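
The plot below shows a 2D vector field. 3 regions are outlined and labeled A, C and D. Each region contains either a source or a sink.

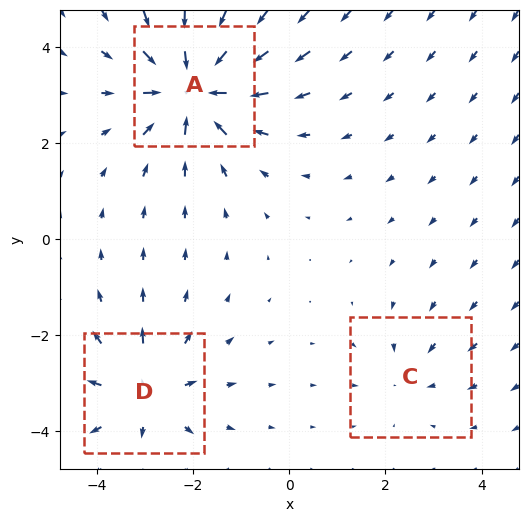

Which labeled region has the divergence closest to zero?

C

Divergence at each region's feature centre — A: about -5, C: about -2, D: about +3. Region C is closest to zero.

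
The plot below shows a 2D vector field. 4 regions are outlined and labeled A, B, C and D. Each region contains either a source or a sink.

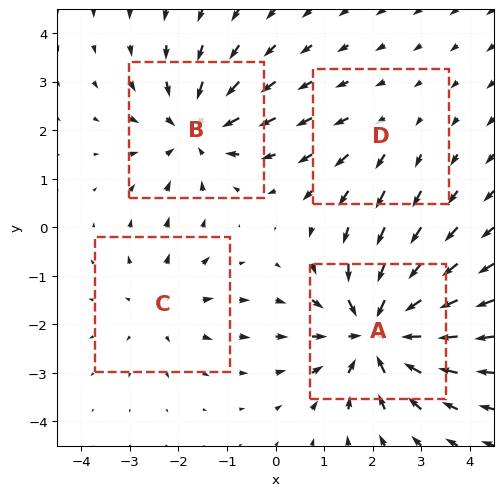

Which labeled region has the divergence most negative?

Divergence at each region's feature centre — A: about -7, B: about -5, C: about +3, D: about +2. Region A is most negative.

A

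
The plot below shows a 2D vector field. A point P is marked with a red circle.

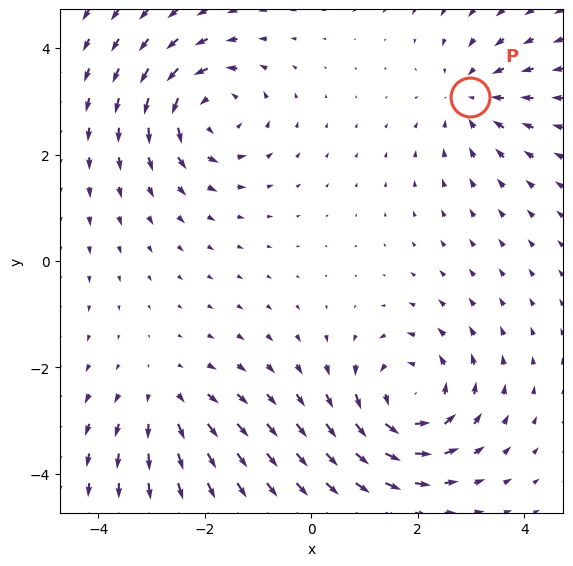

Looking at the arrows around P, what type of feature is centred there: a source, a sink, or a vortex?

sink

At P (3.0, 3.1) the arrows converge inward. Divergence about -3, curl ≈0 — negative divergence with near-zero curl is a sink.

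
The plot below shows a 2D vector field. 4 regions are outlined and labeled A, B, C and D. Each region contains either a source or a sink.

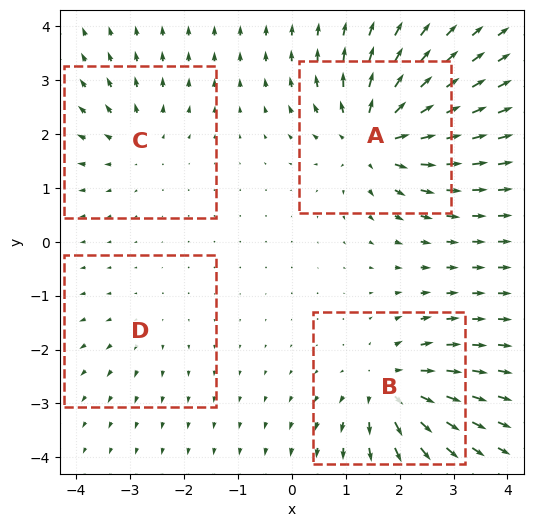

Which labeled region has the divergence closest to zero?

D

Divergence at each region's feature centre — A: about +7, B: about +6, C: about +4, D: about +2. Region D is closest to zero.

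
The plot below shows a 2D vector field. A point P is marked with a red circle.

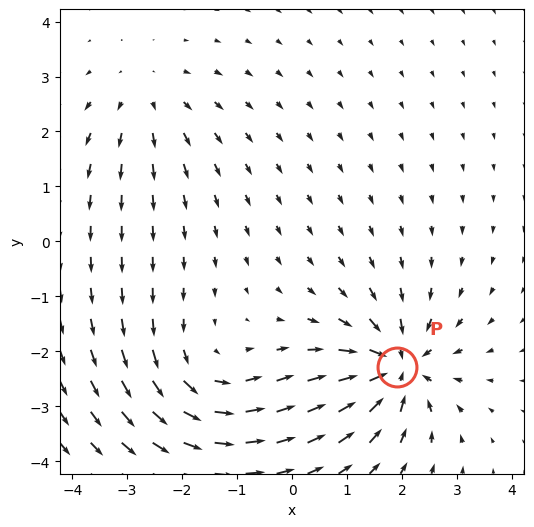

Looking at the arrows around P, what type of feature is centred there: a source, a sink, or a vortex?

sink

At P (1.9, -2.3) the arrows converge inward. Divergence about -6, curl ≈0 — negative divergence with near-zero curl is a sink.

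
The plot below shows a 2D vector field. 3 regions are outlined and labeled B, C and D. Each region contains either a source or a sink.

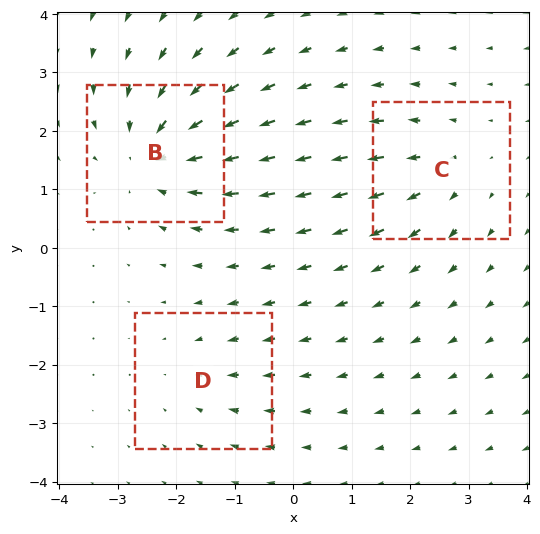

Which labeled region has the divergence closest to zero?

D

Divergence at each region's feature centre — B: about -5, C: about +3, D: about -2. Region D is closest to zero.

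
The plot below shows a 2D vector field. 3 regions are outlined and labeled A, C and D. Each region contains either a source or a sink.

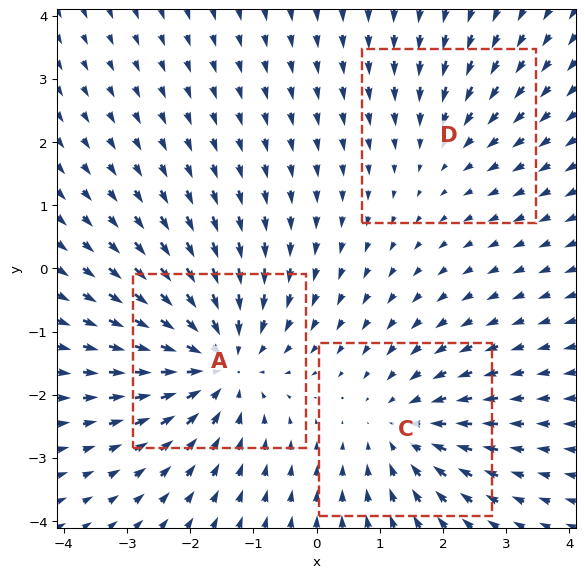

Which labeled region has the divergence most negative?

Divergence at each region's feature centre — A: about -4, C: about -3, D: about -2. Region A is most negative.

A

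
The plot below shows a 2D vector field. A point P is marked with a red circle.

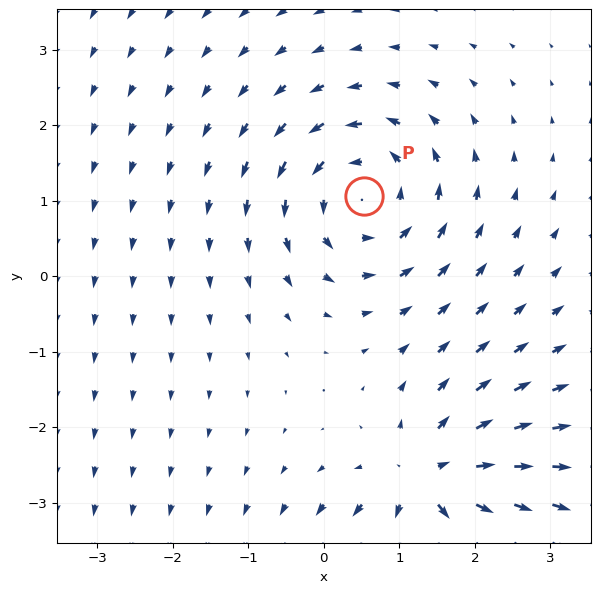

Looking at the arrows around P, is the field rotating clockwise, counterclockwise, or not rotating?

Near P at (0.5, 1.1) the arrows circulate counterclockwise. The curl (z-component) there is about +5; positive curl means counterclockwise rotation.

counterclockwise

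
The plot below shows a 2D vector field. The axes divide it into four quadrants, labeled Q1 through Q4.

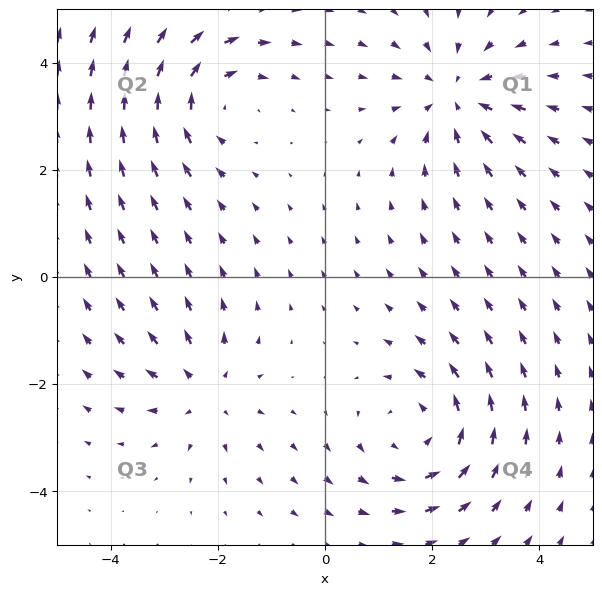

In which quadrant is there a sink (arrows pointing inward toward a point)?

Q1

The sink sits at approximately (2.5, 3.4), which lies in quadrant Q1. The divergence there is about -3, negative as expected for a sink.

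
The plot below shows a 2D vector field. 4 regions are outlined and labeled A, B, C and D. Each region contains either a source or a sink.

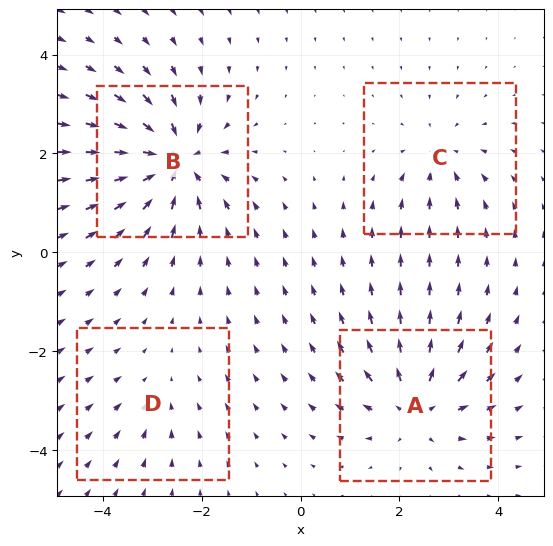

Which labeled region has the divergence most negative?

B

Divergence at each region's feature centre — A: about +5, B: about -7, C: about -4, D: about -2. Region B is most negative.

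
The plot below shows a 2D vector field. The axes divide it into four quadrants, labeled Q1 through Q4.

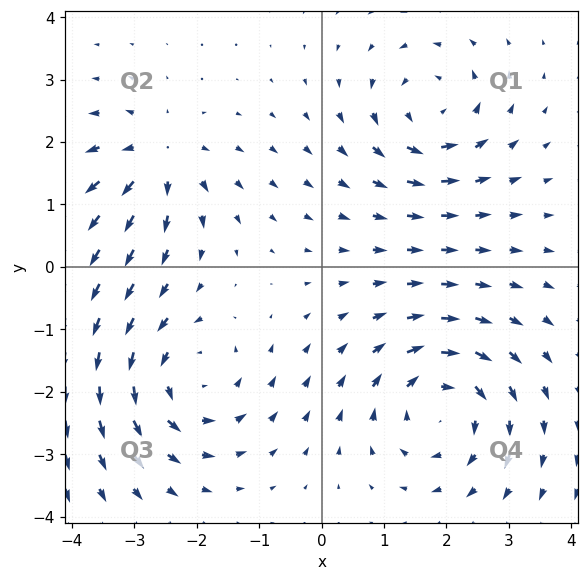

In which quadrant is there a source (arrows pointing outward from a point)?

Q2

The source sits at approximately (-2.6, 1.7), which lies in quadrant Q2. The divergence there is about +5, positive as expected for a source.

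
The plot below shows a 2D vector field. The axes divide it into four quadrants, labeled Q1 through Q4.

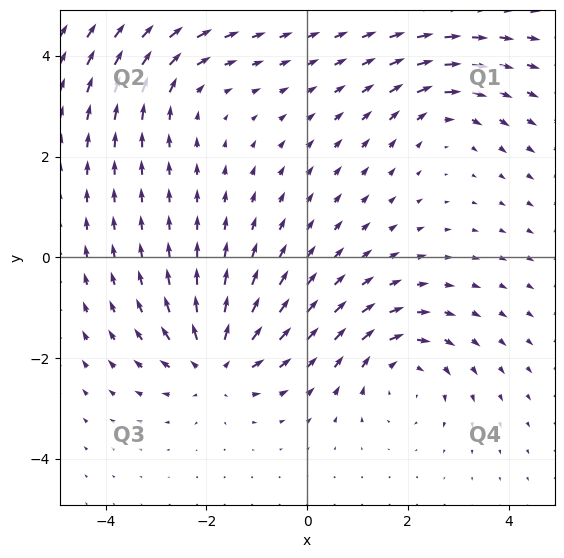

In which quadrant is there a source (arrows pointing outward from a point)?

Q3

The source sits at approximately (-1.8, -2.1), which lies in quadrant Q3. The divergence there is about +5, positive as expected for a source.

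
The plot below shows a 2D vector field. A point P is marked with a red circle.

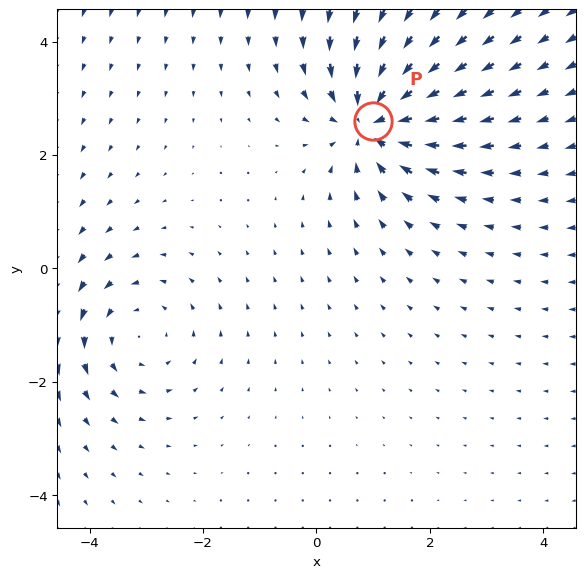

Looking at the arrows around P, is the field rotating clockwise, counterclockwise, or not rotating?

Near P at (1.0, 2.6) the arrows show no circulation. The curl there is ≈0.

not rotating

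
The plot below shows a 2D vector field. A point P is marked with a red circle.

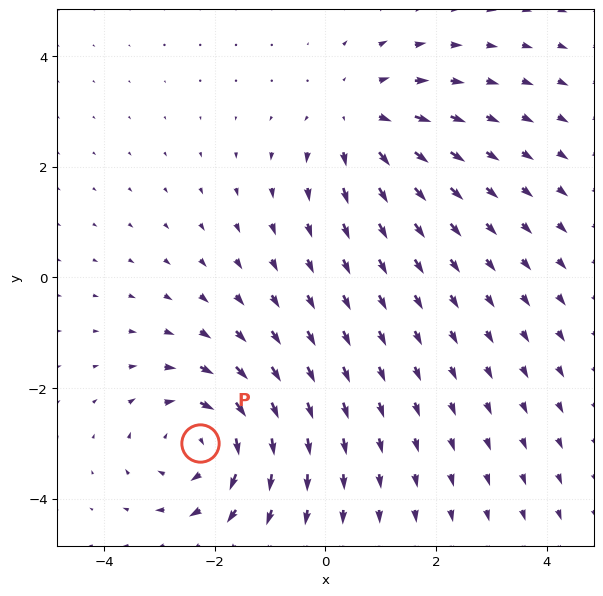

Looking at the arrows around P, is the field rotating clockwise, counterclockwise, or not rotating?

Near P at (-2.3, -3.0) the arrows circulate clockwise. The curl (z-component) there is about -4; negative curl means clockwise rotation.

clockwise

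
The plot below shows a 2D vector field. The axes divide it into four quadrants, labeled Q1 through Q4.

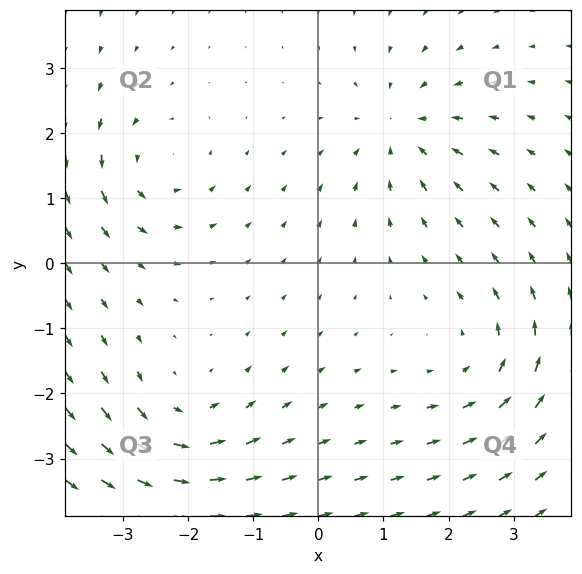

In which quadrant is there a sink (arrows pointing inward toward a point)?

Q1

The sink sits at approximately (1.3, 2.1), which lies in quadrant Q1. The divergence there is about -5, negative as expected for a sink.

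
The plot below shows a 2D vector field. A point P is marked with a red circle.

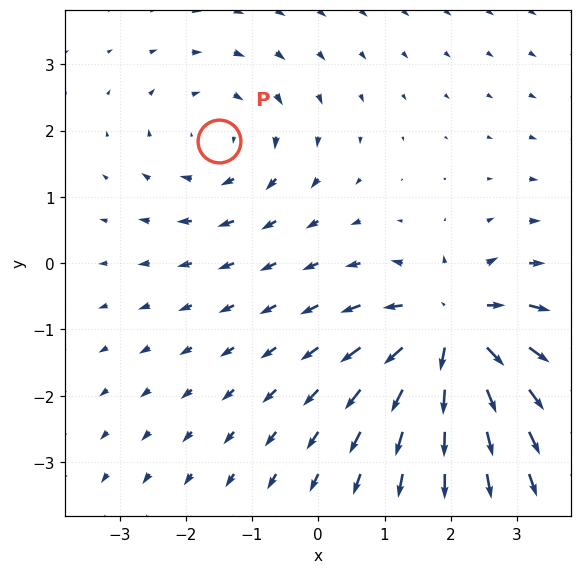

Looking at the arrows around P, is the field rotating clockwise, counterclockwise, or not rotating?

Near P at (-1.5, 1.8) the arrows circulate clockwise. The curl (z-component) there is about -2; negative curl means clockwise rotation.

clockwise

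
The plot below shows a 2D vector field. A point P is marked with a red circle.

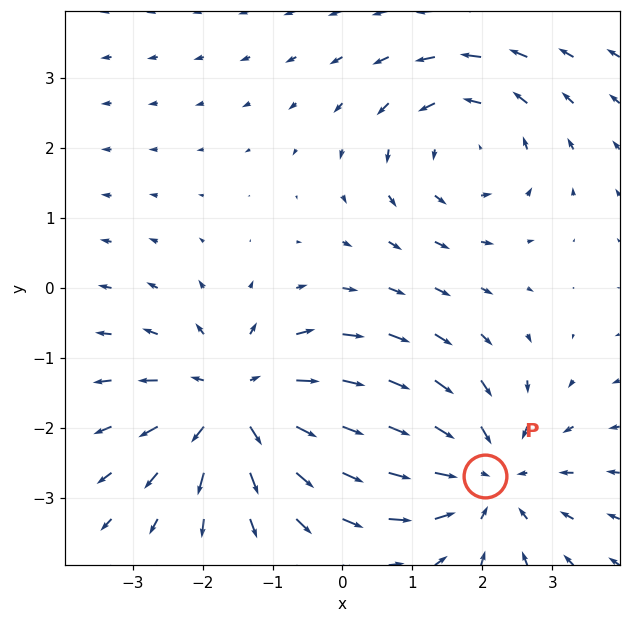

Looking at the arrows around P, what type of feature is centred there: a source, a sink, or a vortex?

sink

At P (2.0, -2.7) the arrows converge inward. Divergence about -3, curl ≈0 — negative divergence with near-zero curl is a sink.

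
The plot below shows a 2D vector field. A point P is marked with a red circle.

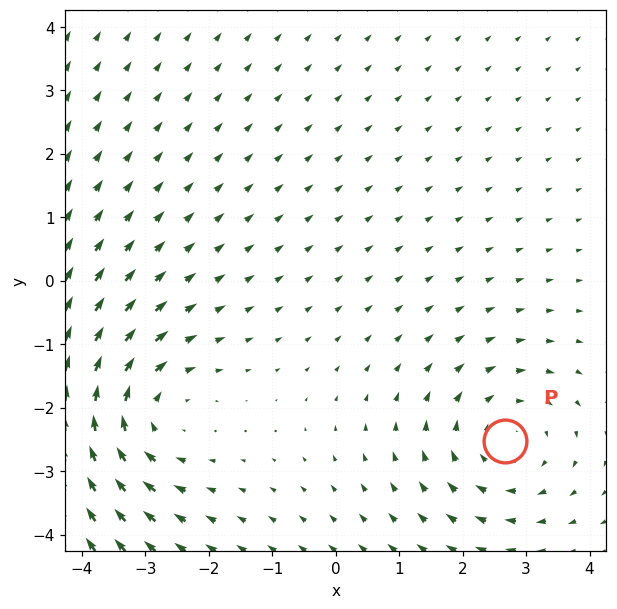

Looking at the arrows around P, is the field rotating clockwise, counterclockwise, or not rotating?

Near P at (2.7, -2.5) the arrows circulate clockwise. The curl (z-component) there is about -2; negative curl means clockwise rotation.

clockwise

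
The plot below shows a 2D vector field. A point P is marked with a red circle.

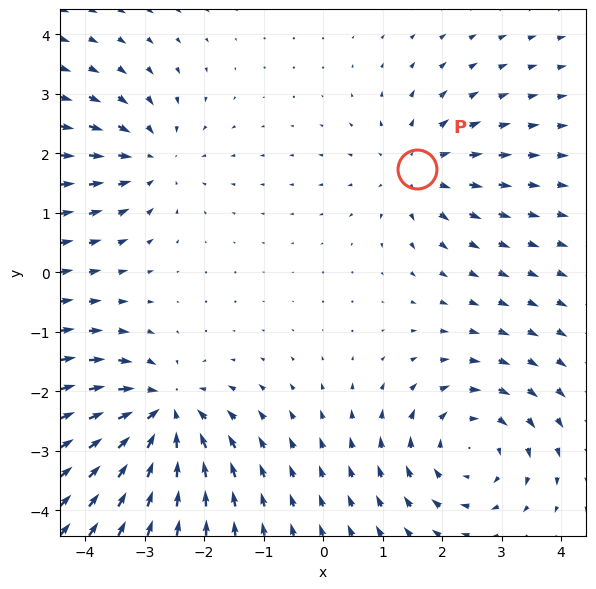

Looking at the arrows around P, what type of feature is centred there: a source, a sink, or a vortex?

source

At P (1.6, 1.7) the arrows spread outward. Divergence about +3, curl ≈0 — positive divergence with near-zero curl is a source.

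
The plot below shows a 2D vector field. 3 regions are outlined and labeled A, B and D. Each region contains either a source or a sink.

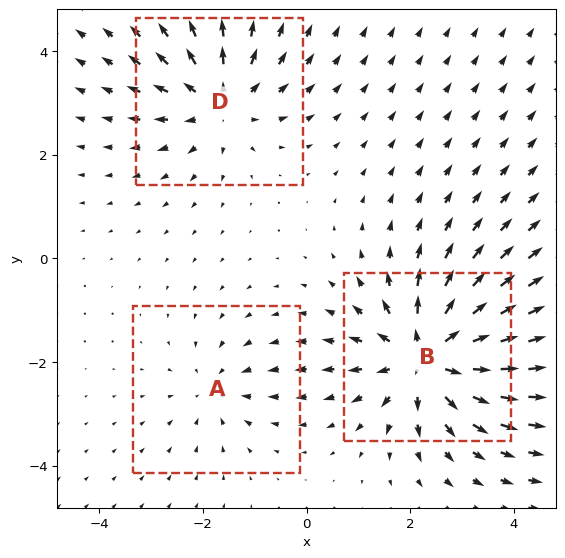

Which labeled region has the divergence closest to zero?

Divergence at each region's feature centre — A: about -2, B: about +5, D: about +3. Region A is closest to zero.

A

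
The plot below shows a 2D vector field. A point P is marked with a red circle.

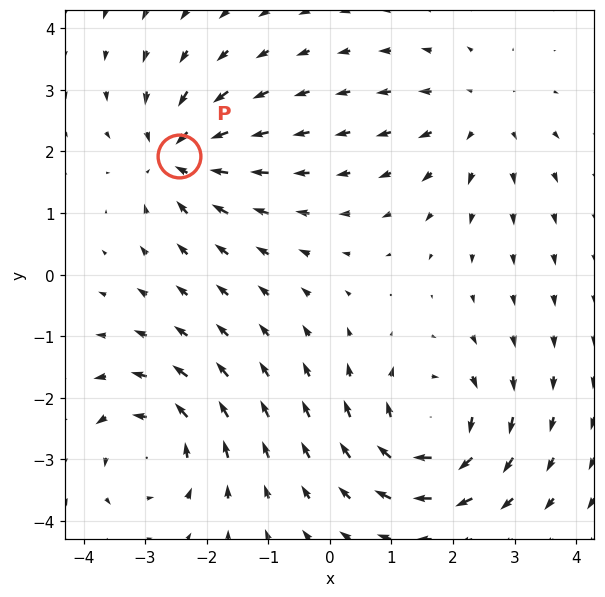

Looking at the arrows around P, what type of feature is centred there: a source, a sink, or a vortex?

At P (-2.5, 1.9) the arrows converge inward. Divergence about -5, curl ≈0 — negative divergence with near-zero curl is a sink.

sink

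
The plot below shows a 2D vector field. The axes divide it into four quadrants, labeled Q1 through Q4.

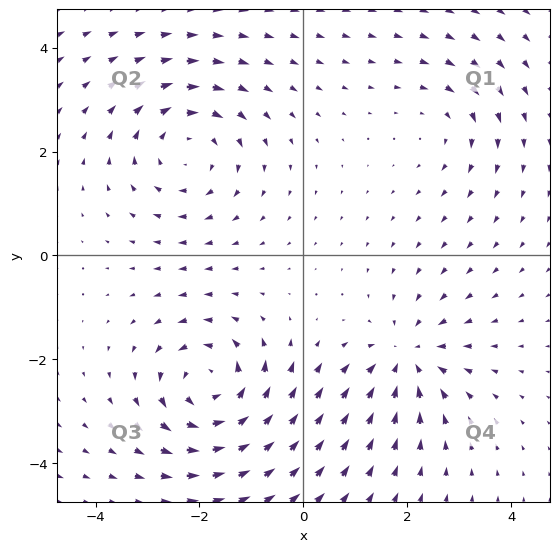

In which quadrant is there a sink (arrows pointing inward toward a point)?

Q4

The sink sits at approximately (2.0, -2.0), which lies in quadrant Q4. The divergence there is about -4, negative as expected for a sink.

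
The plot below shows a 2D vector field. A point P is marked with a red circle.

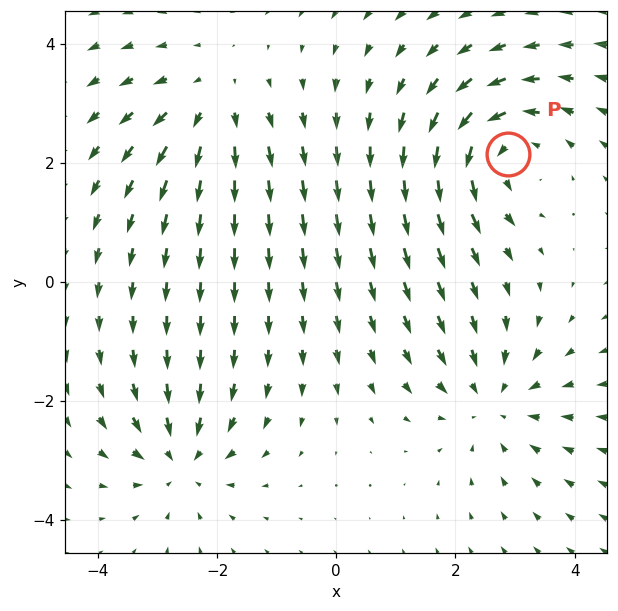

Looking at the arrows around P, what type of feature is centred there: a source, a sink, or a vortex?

At P (2.9, 2.1) the arrows circulate counterclockwise. Divergence ≈0, curl about +4 — near-zero divergence with nonzero curl is a vortex.

vortex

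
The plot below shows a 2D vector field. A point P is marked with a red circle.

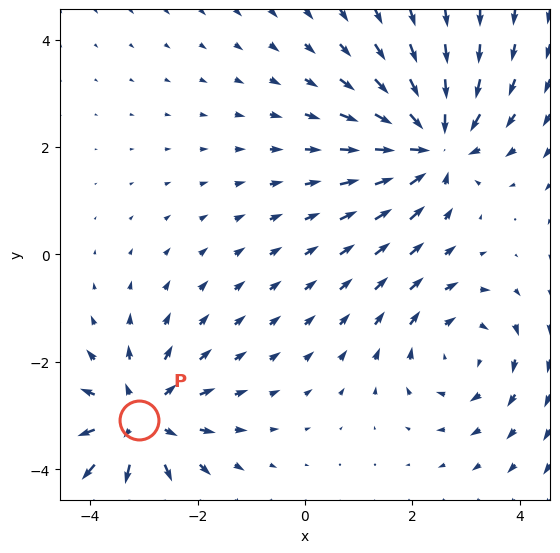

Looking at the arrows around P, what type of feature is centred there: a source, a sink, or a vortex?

At P (-3.1, -3.1) the arrows spread outward. Divergence about +4, curl ≈0 — positive divergence with near-zero curl is a source.

source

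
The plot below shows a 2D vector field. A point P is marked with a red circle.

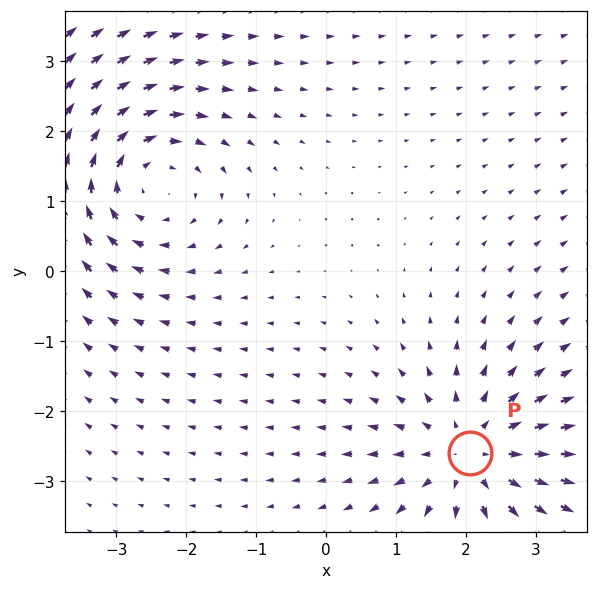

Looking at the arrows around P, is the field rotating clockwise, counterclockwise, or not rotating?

not rotating

Near P at (2.1, -2.6) the arrows show no circulation. The curl there is ≈0.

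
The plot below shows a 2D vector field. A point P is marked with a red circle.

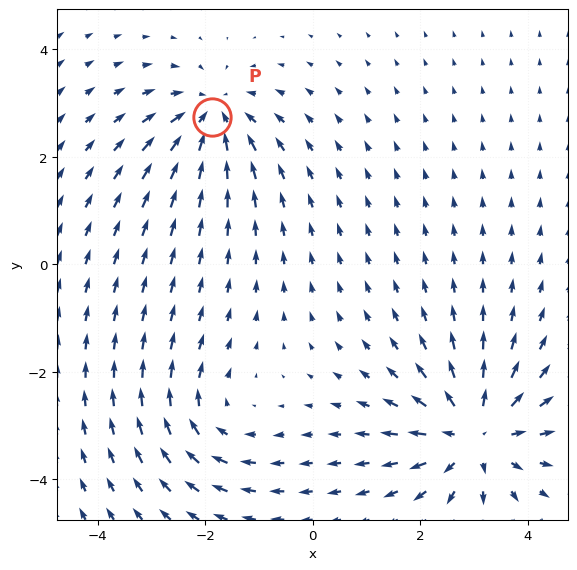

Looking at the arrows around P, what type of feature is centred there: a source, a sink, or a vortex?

At P (-1.9, 2.7) the arrows converge inward. Divergence about -4, curl ≈0 — negative divergence with near-zero curl is a sink.

sink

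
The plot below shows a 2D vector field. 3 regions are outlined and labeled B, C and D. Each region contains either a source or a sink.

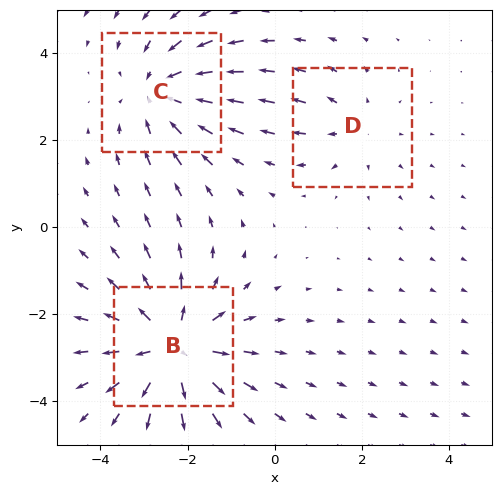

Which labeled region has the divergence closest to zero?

D

Divergence at each region's feature centre — B: about +4, C: about -3, D: about +2. Region D is closest to zero.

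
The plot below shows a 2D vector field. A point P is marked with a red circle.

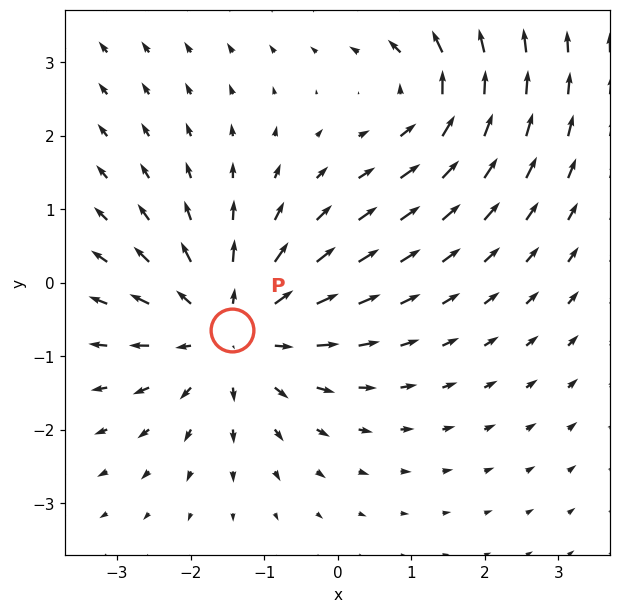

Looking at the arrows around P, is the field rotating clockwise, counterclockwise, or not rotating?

not rotating

Near P at (-1.4, -0.6) the arrows show no circulation. The curl there is ≈0.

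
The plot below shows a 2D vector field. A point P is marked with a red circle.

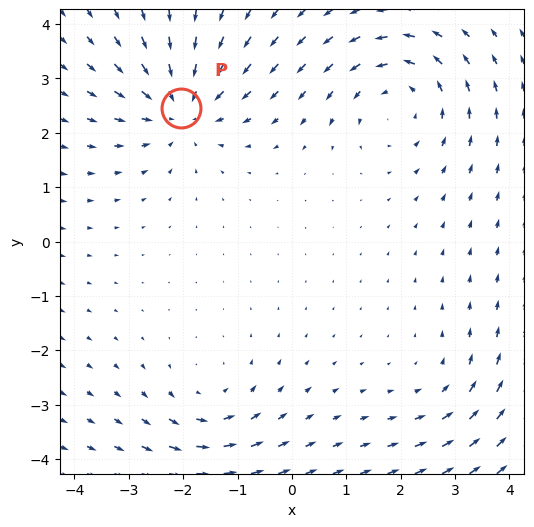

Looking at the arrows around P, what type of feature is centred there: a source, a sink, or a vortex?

sink

At P (-2.0, 2.5) the arrows converge inward. Divergence about -5, curl ≈0 — negative divergence with near-zero curl is a sink.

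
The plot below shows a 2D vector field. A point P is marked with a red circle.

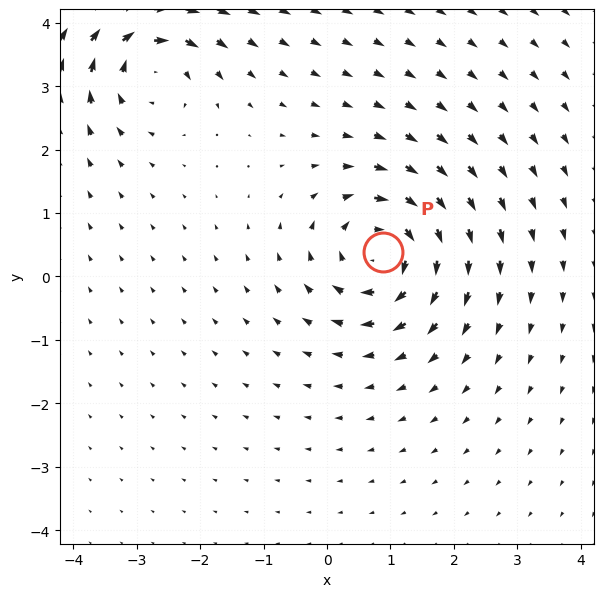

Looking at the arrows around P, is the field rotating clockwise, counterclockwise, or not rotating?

Near P at (0.9, 0.4) the arrows circulate clockwise. The curl (z-component) there is about -6; negative curl means clockwise rotation.

clockwise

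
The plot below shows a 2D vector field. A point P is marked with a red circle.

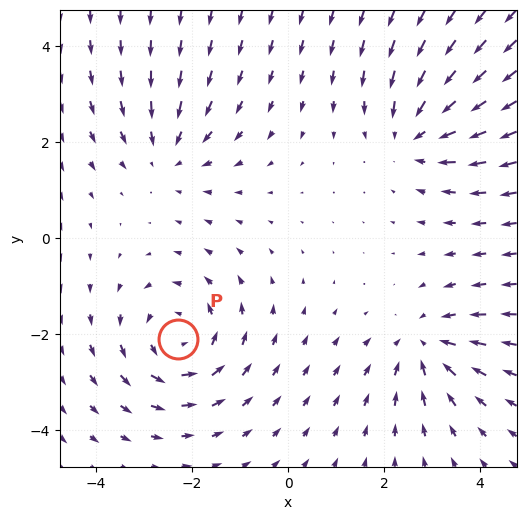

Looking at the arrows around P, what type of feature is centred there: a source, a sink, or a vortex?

At P (-2.3, -2.1) the arrows circulate counterclockwise. Divergence ≈0, curl about +4 — near-zero divergence with nonzero curl is a vortex.

vortex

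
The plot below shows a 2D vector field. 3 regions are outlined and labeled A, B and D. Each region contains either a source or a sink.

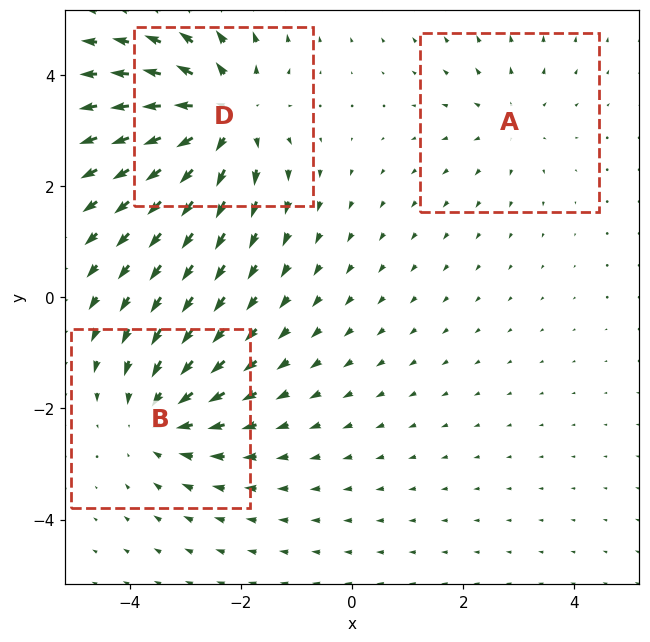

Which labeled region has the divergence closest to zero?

Divergence at each region's feature centre — A: about +2, B: about -3, D: about +5. Region A is closest to zero.

A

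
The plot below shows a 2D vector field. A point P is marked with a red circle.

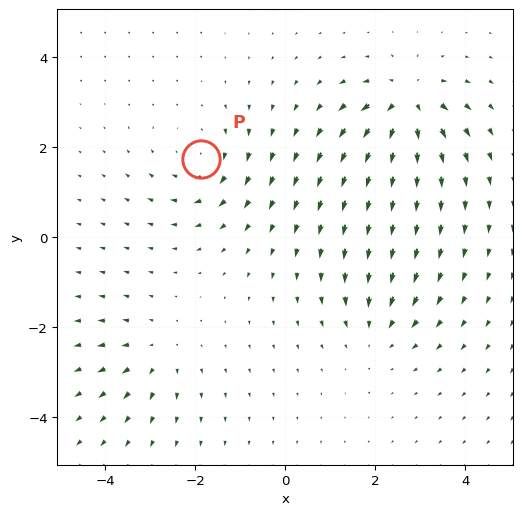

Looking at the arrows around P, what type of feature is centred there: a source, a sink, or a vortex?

vortex

At P (-1.9, 1.7) the arrows circulate clockwise. Divergence ≈0, curl about -3 — near-zero divergence with nonzero curl is a vortex.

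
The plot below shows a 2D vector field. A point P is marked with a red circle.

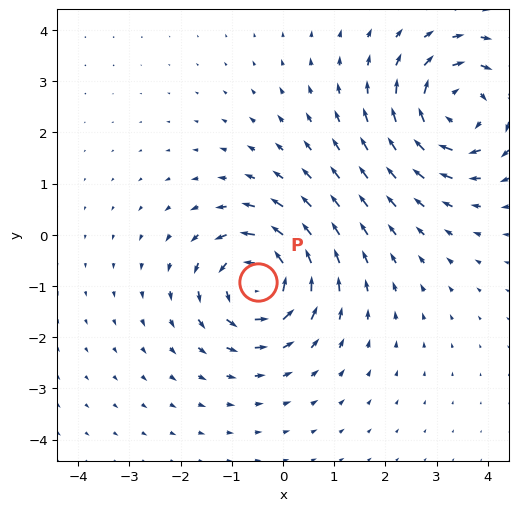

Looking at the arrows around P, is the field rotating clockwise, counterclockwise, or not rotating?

Near P at (-0.5, -0.9) the arrows circulate counterclockwise. The curl (z-component) there is about +6; positive curl means counterclockwise rotation.

counterclockwise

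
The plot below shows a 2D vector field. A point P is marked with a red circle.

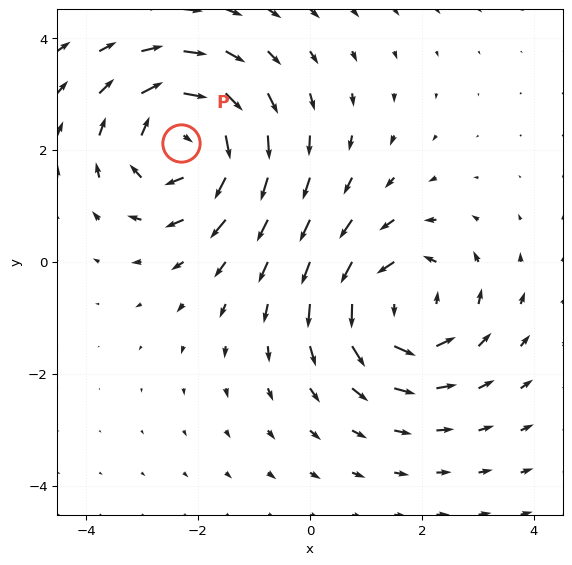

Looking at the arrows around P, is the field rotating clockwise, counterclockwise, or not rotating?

Near P at (-2.3, 2.1) the arrows circulate clockwise. The curl (z-component) there is about -3; negative curl means clockwise rotation.

clockwise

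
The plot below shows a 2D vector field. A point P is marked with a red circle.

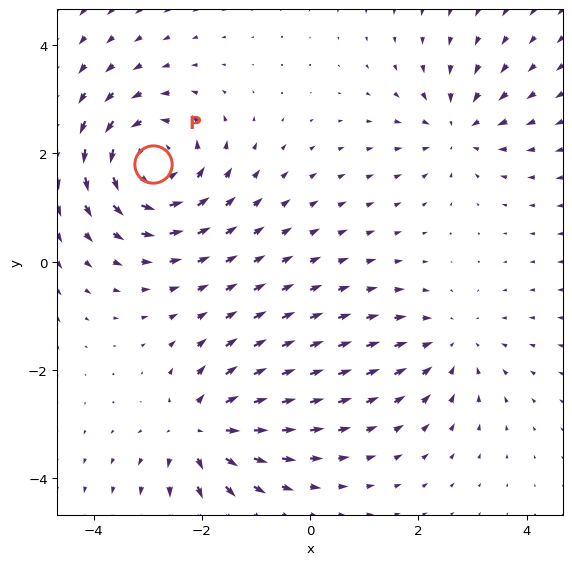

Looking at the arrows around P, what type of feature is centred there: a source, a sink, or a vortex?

At P (-2.9, 1.8) the arrows circulate counterclockwise. Divergence ≈0, curl about +5 — near-zero divergence with nonzero curl is a vortex.

vortex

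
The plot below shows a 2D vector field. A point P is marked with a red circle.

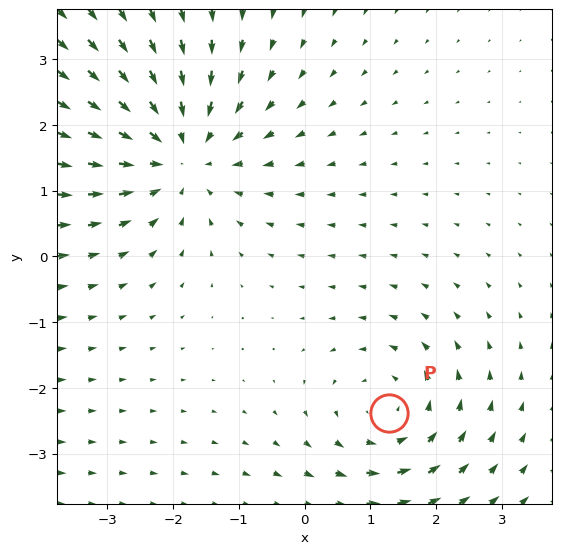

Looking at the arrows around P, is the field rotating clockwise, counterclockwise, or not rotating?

Near P at (1.3, -2.4) the arrows circulate counterclockwise. The curl (z-component) there is about +3; positive curl means counterclockwise rotation.

counterclockwise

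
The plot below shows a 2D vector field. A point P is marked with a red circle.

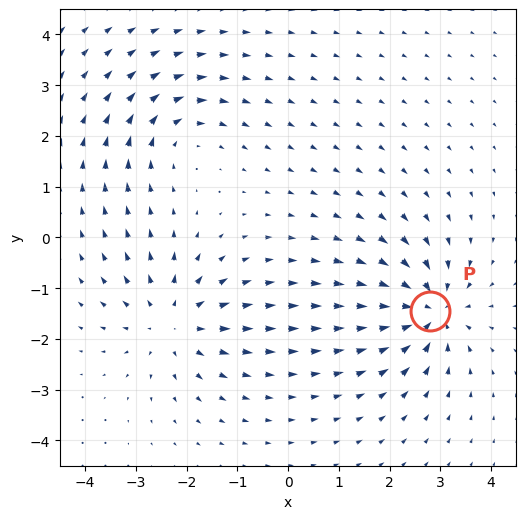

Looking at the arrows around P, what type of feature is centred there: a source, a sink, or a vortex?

sink

At P (2.8, -1.4) the arrows converge inward. Divergence about -6, curl ≈0 — negative divergence with near-zero curl is a sink.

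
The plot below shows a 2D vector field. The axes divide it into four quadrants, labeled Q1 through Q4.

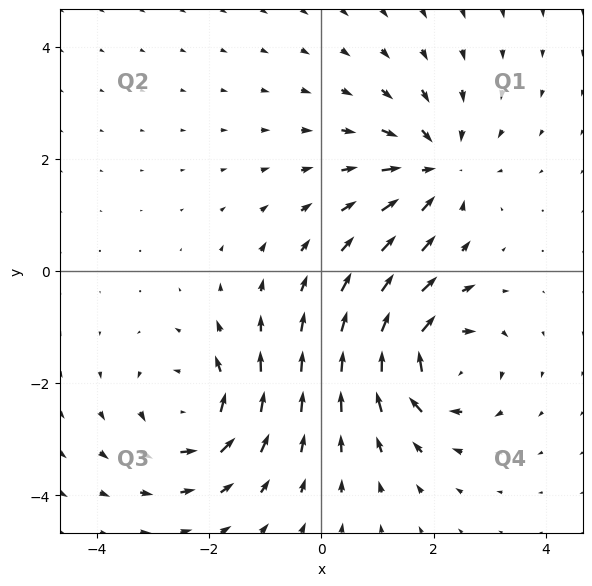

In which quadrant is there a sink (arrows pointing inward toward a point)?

The sink sits at approximately (2.0, 1.8), which lies in quadrant Q1. The divergence there is about -4, negative as expected for a sink.

Q1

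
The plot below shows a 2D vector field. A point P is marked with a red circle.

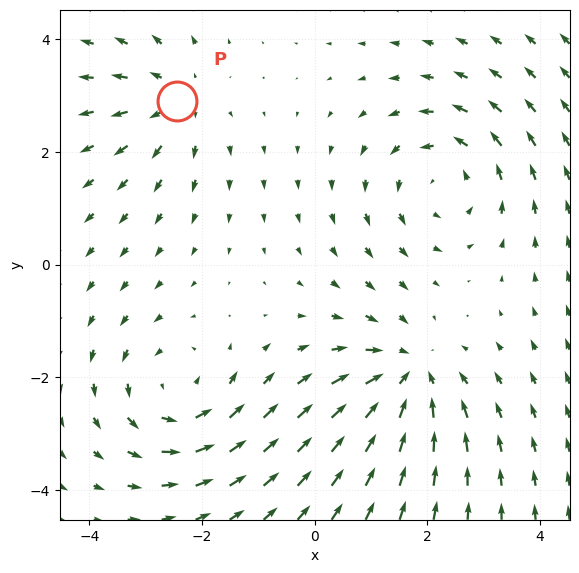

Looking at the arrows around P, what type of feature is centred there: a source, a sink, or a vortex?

At P (-2.4, 2.9) the arrows spread outward. Divergence about +3, curl ≈0 — positive divergence with near-zero curl is a source.

source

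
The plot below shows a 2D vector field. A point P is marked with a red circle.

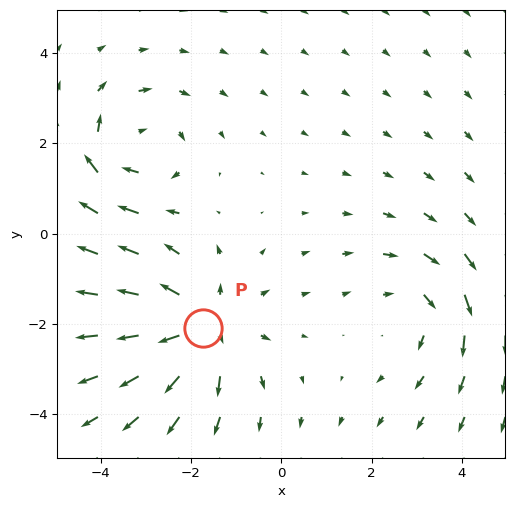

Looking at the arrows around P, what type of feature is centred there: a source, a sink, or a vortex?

At P (-1.7, -2.1) the arrows spread outward. Divergence about +4, curl ≈0 — positive divergence with near-zero curl is a source.

source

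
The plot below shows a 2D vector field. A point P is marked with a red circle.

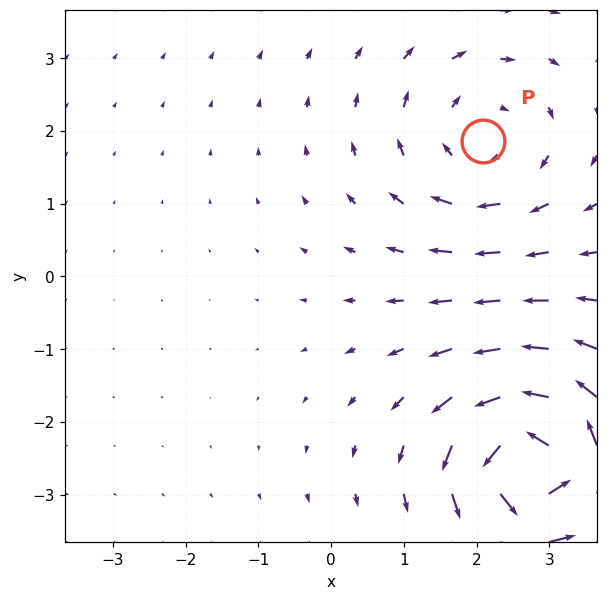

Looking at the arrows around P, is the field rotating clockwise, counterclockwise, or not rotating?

clockwise

Near P at (2.1, 1.9) the arrows circulate clockwise. The curl (z-component) there is about -3; negative curl means clockwise rotation.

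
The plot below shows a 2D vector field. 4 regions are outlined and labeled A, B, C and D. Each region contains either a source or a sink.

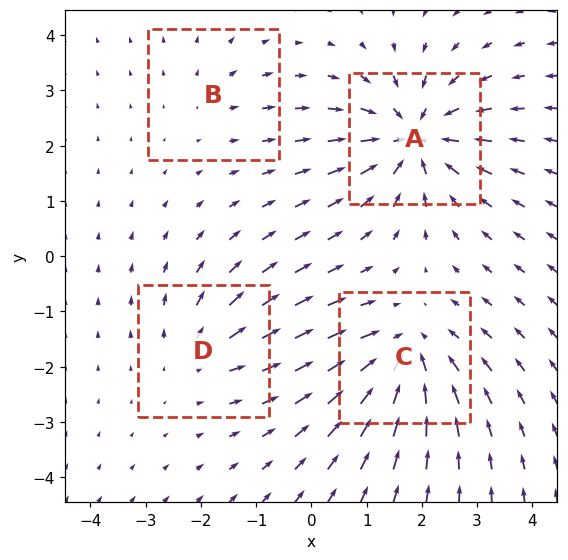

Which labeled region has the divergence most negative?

A

Divergence at each region's feature centre — A: about -7, B: about +2, C: about -5, D: about +3. Region A is most negative.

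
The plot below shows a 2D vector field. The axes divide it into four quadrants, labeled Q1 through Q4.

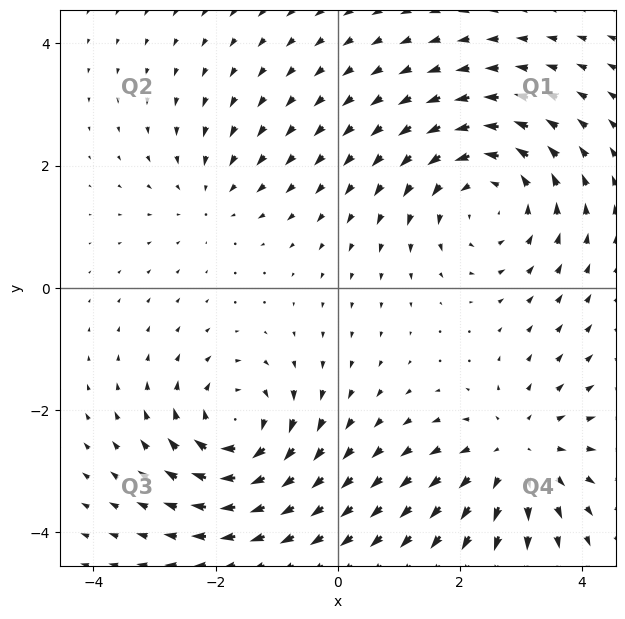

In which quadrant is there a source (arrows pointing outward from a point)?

The source sits at approximately (2.9, -2.7), which lies in quadrant Q4. The divergence there is about +4, positive as expected for a source.

Q4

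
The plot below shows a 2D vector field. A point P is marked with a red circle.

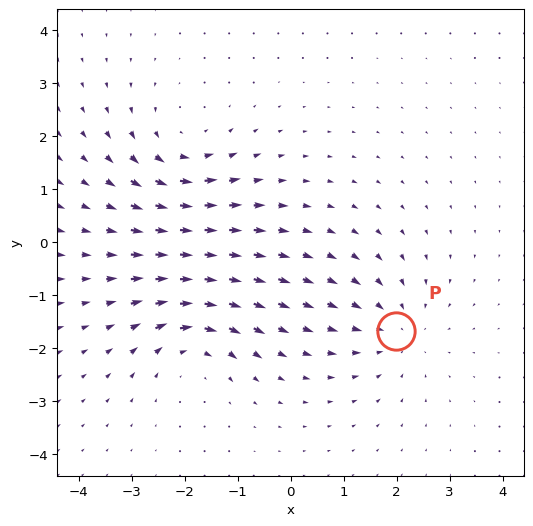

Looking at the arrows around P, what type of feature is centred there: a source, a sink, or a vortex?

At P (2.0, -1.7) the arrows converge inward. Divergence about -3, curl ≈0 — negative divergence with near-zero curl is a sink.

sink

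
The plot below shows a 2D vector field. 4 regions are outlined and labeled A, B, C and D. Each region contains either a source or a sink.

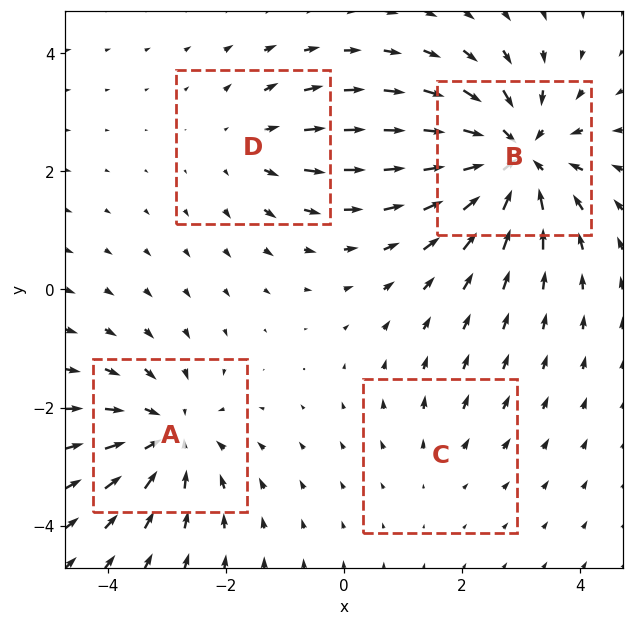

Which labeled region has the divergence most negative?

Divergence at each region's feature centre — A: about -5, B: about -7, C: about +2, D: about +3. Region B is most negative.

B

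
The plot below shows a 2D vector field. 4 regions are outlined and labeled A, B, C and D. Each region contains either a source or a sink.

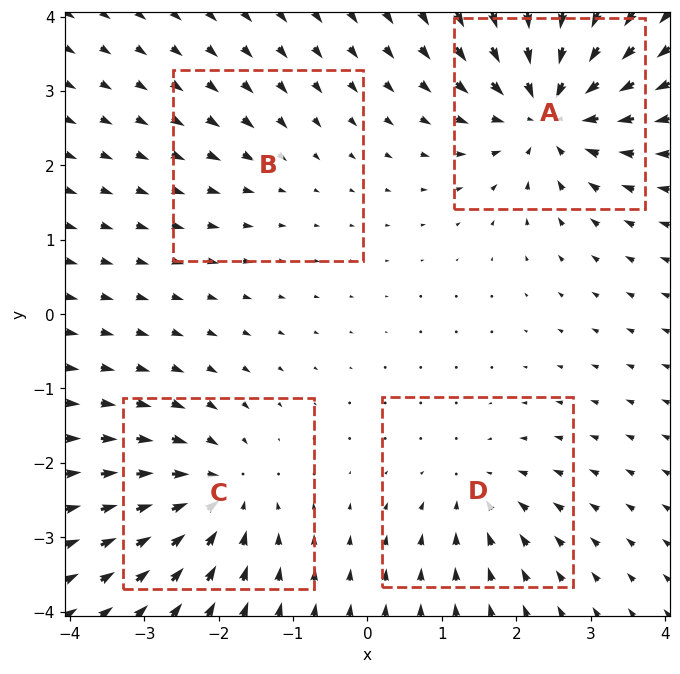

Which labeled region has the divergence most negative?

Divergence at each region's feature centre — A: about -7, B: about -2, C: about -5, D: about -4. Region A is most negative.

A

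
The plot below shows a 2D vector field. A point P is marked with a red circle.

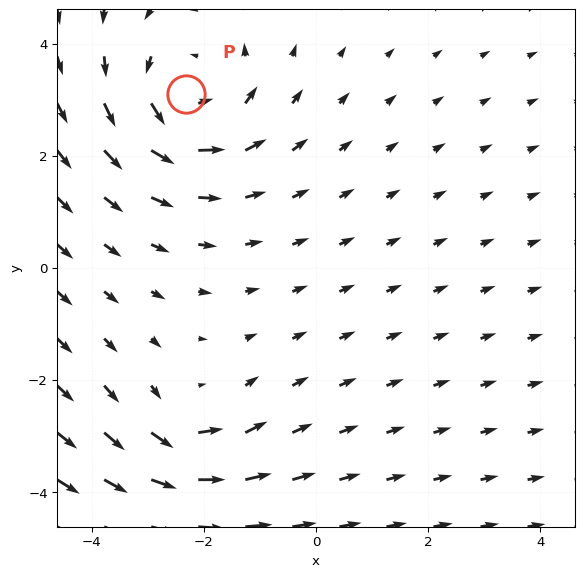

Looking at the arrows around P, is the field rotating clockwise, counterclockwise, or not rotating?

counterclockwise

Near P at (-2.3, 3.1) the arrows circulate counterclockwise. The curl (z-component) there is about +4; positive curl means counterclockwise rotation.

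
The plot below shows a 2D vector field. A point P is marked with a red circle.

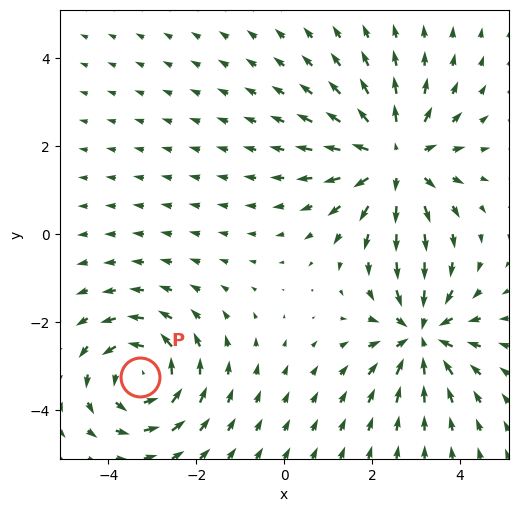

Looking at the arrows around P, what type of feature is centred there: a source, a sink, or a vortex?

At P (-3.3, -3.2) the arrows circulate counterclockwise. Divergence ≈0, curl about +3 — near-zero divergence with nonzero curl is a vortex.

vortex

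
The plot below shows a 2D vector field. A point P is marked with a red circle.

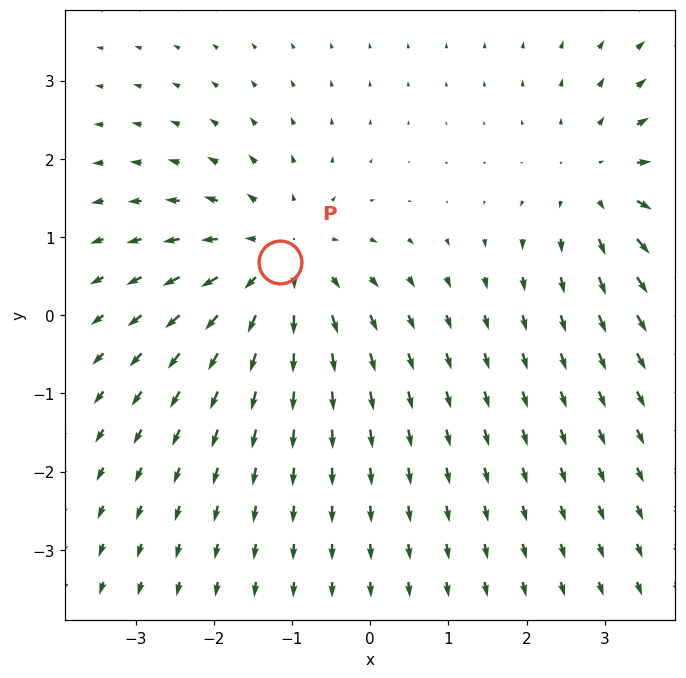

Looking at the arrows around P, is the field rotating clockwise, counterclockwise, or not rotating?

not rotating

Near P at (-1.2, 0.7) the arrows show no circulation. The curl there is ≈0.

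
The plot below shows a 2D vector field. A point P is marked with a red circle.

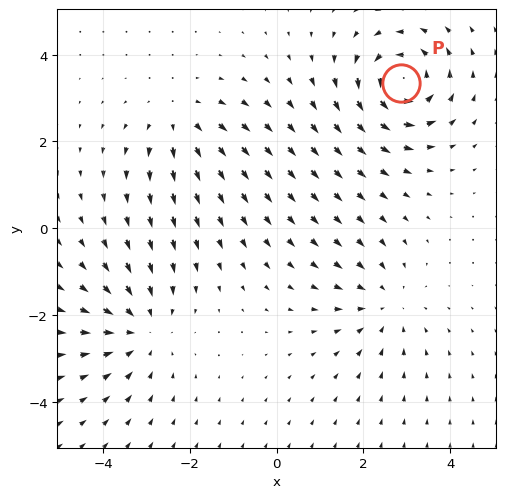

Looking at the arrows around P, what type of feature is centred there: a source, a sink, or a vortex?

At P (2.9, 3.3) the arrows circulate counterclockwise. Divergence ≈0, curl about +6 — near-zero divergence with nonzero curl is a vortex.

vortex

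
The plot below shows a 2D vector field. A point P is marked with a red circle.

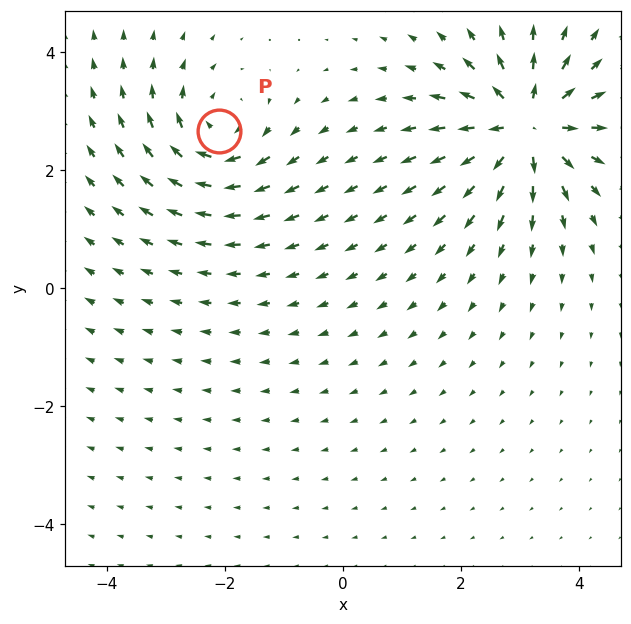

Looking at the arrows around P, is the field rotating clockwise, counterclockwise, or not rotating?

clockwise

Near P at (-2.1, 2.7) the arrows circulate clockwise. The curl (z-component) there is about -4; negative curl means clockwise rotation.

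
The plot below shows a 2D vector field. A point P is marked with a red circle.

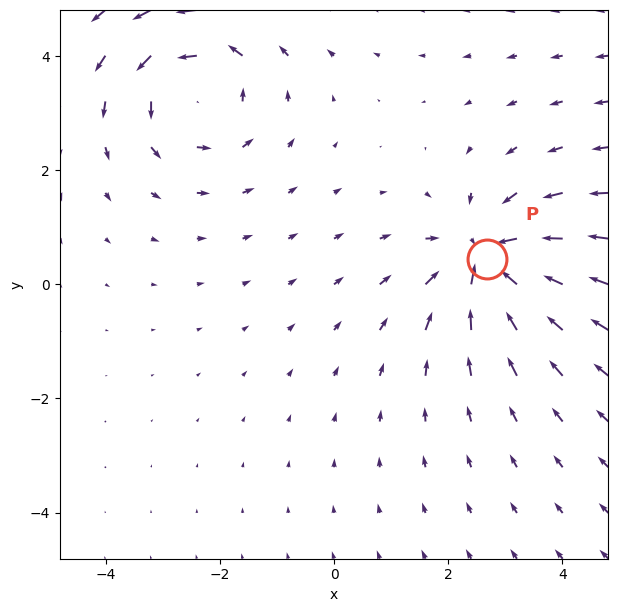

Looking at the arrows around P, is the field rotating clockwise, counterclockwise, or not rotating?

not rotating

Near P at (2.7, 0.4) the arrows show no circulation. The curl there is ≈0.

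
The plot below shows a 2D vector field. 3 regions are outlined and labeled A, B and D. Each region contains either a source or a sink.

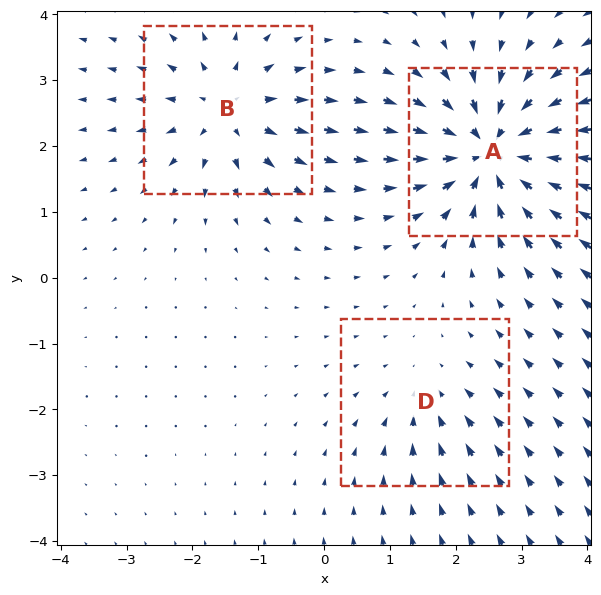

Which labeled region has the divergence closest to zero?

Divergence at each region's feature centre — A: about -6, B: about +4, D: about -2. Region D is closest to zero.

D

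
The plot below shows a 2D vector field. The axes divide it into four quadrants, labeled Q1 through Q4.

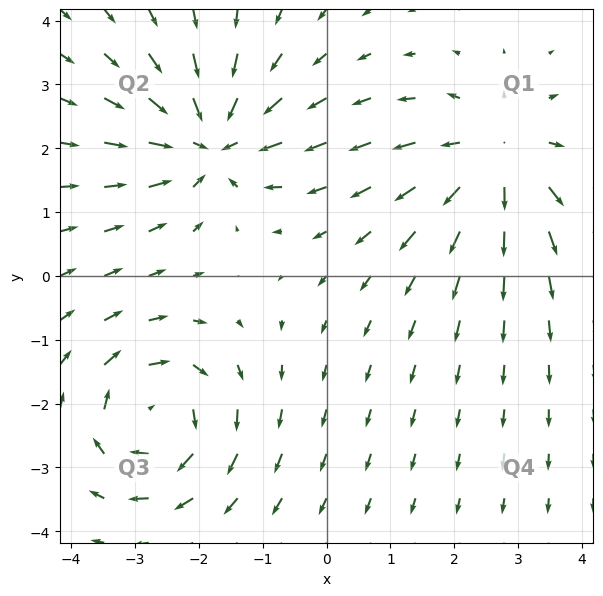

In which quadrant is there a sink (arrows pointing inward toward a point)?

The sink sits at approximately (-1.8, 2.1), which lies in quadrant Q2. The divergence there is about -5, negative as expected for a sink.

Q2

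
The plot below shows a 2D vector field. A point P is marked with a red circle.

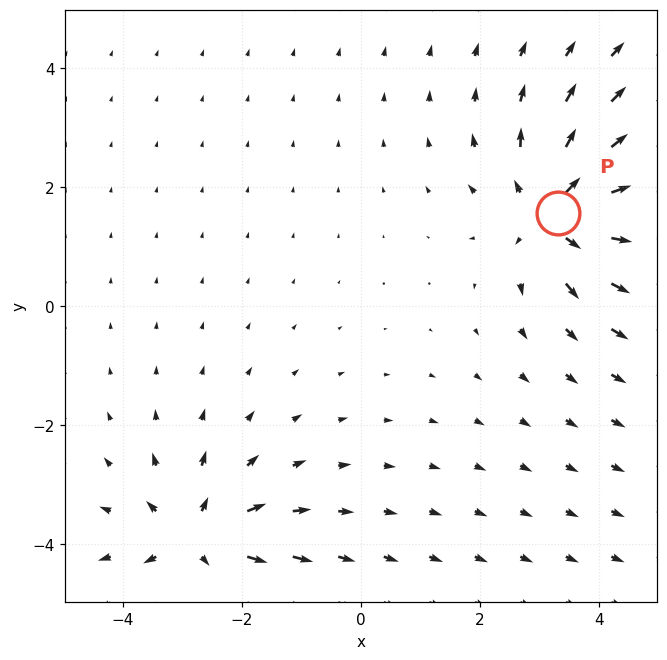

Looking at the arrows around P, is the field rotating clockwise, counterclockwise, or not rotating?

Near P at (3.3, 1.6) the arrows show no circulation. The curl there is ≈0.

not rotating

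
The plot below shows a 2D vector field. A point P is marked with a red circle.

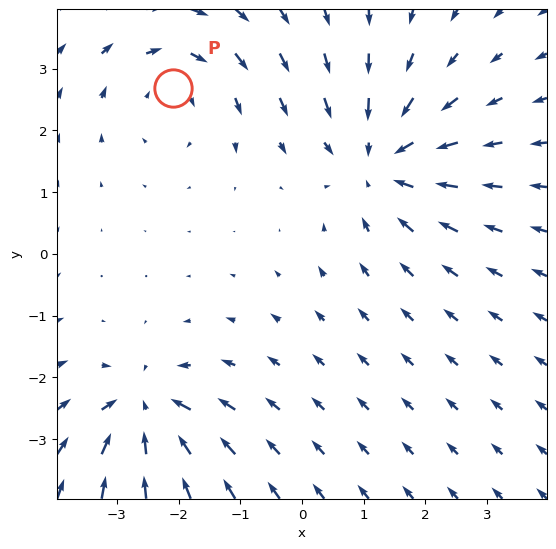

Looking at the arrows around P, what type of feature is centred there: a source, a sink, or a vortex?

vortex

At P (-2.1, 2.7) the arrows circulate clockwise. Divergence ≈0, curl about -3 — near-zero divergence with nonzero curl is a vortex.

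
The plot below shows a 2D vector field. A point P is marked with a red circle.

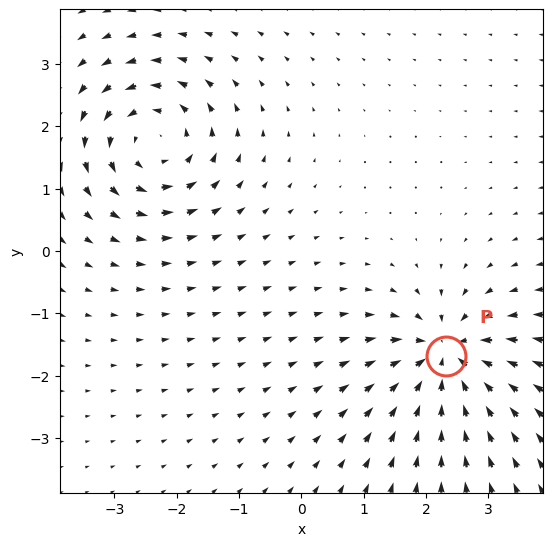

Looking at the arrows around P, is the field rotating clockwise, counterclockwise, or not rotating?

not rotating

Near P at (2.3, -1.7) the arrows show no circulation. The curl there is ≈0.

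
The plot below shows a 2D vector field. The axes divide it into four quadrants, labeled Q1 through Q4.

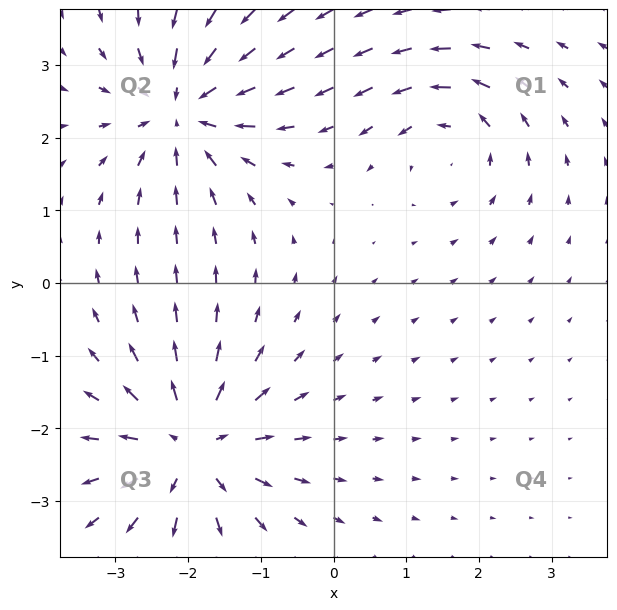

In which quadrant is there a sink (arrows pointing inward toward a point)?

The sink sits at approximately (-2.1, 2.4), which lies in quadrant Q2. The divergence there is about -5, negative as expected for a sink.

Q2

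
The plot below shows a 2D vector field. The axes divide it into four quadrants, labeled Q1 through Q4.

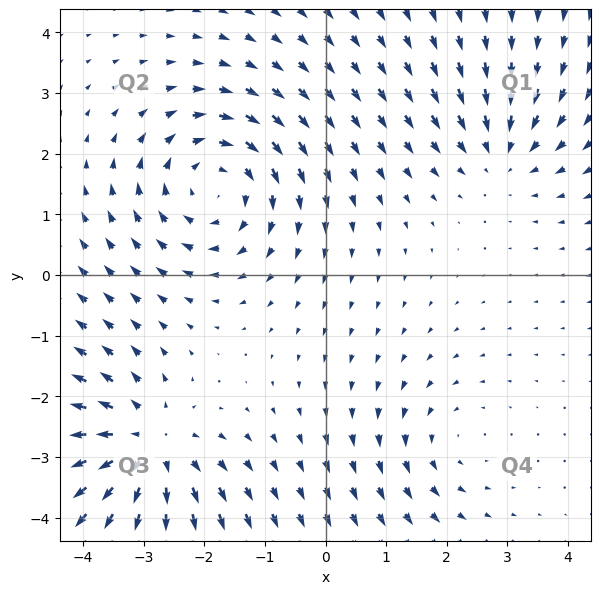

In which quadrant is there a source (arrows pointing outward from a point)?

The source sits at approximately (-3.0, -2.9), which lies in quadrant Q3. The divergence there is about +5, positive as expected for a source.

Q3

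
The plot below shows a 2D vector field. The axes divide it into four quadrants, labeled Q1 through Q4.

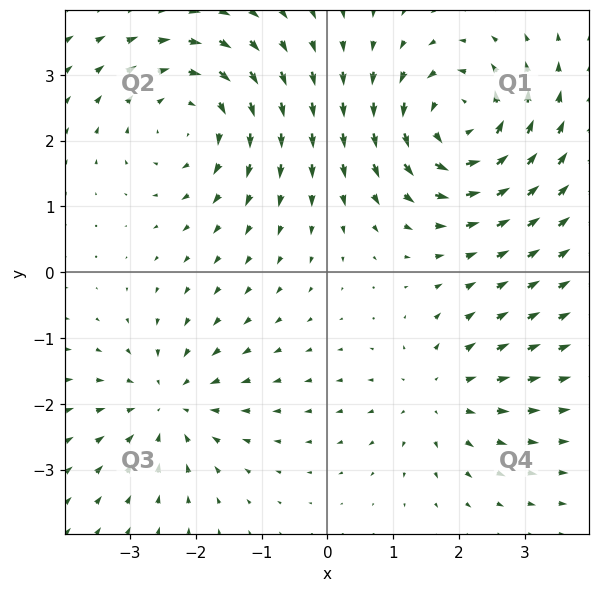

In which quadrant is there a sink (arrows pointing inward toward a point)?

Q3

The sink sits at approximately (-2.4, -2.0), which lies in quadrant Q3. The divergence there is about -4, negative as expected for a sink.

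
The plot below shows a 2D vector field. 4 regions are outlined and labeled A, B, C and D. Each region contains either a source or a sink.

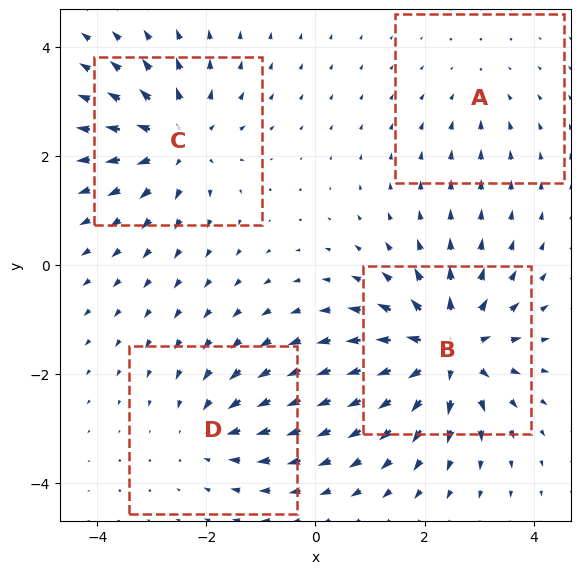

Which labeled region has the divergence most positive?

Divergence at each region's feature centre — A: about -2, B: about +7, C: about +6, D: about -4. Region B is most positive.

B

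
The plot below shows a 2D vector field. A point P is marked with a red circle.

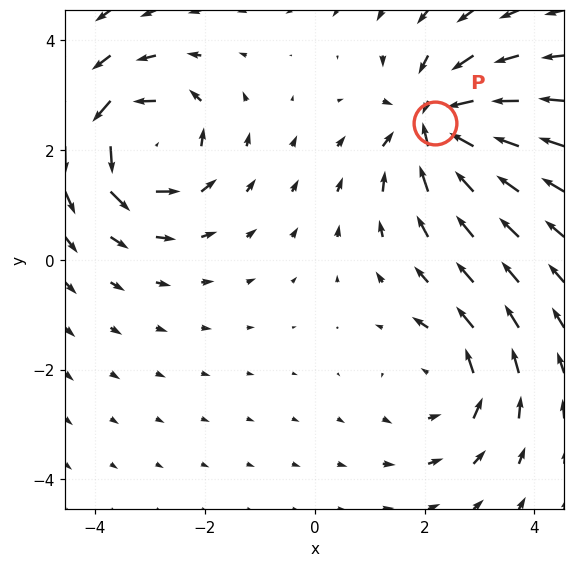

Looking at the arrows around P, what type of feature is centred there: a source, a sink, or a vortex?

At P (2.2, 2.5) the arrows converge inward. Divergence about -5, curl ≈0 — negative divergence with near-zero curl is a sink.

sink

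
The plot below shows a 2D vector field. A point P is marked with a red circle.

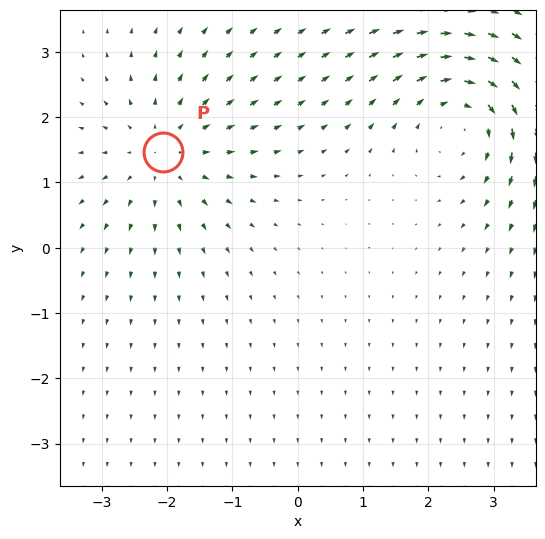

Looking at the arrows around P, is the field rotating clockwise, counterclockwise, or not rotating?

Near P at (-2.1, 1.5) the arrows show no circulation. The curl there is ≈0.

not rotating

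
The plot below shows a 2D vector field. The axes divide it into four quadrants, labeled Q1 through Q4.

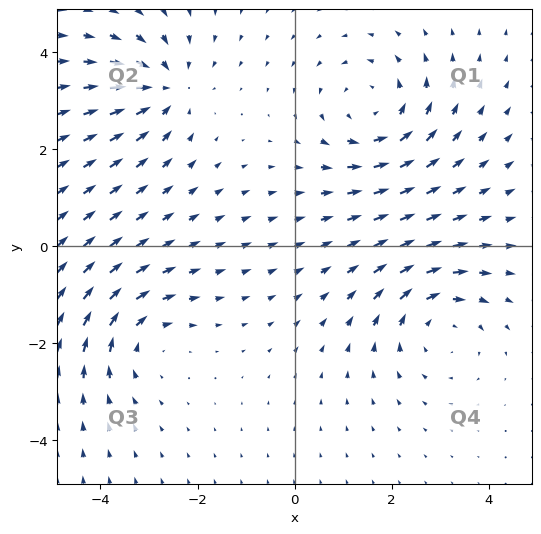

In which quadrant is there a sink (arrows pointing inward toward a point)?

The sink sits at approximately (-2.7, 3.3), which lies in quadrant Q2. The divergence there is about -4, negative as expected for a sink.

Q2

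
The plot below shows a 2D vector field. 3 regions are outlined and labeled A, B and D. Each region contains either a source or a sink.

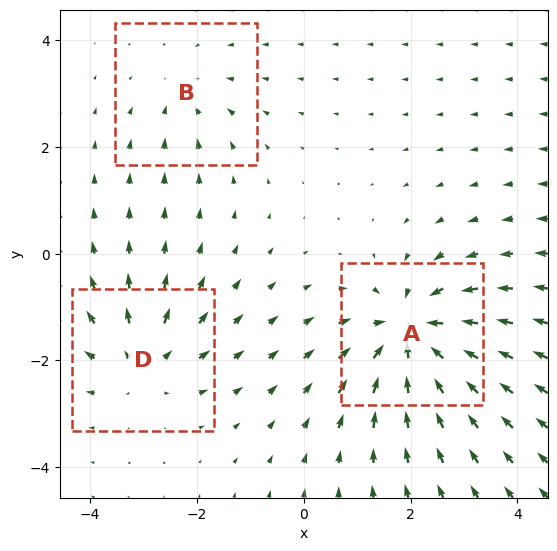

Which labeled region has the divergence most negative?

A

Divergence at each region's feature centre — A: about -5, B: about -2, D: about +3. Region A is most negative.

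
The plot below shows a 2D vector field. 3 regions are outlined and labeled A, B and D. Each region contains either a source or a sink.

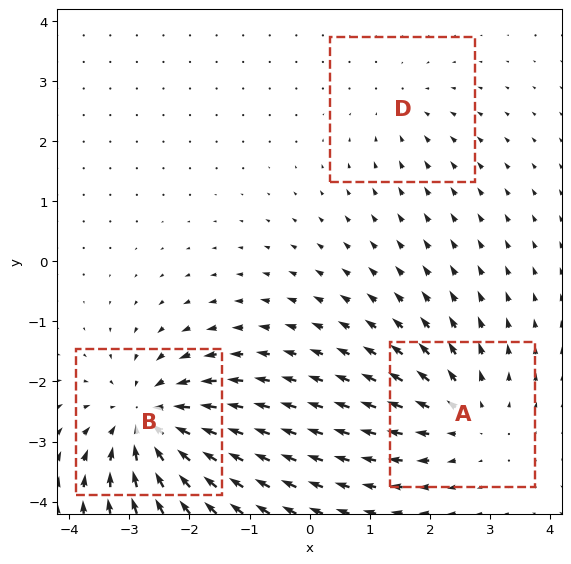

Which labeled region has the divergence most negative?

Divergence at each region's feature centre — A: about +3, B: about -5, D: about -2. Region B is most negative.

B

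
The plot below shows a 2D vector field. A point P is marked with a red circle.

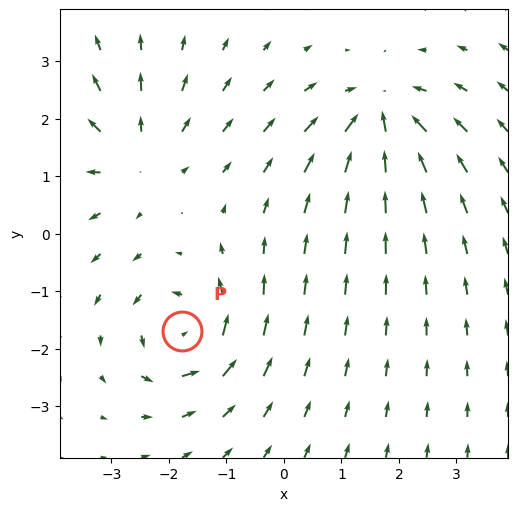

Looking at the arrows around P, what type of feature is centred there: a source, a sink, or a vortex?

vortex

At P (-1.8, -1.7) the arrows circulate counterclockwise. Divergence ≈0, curl about +5 — near-zero divergence with nonzero curl is a vortex.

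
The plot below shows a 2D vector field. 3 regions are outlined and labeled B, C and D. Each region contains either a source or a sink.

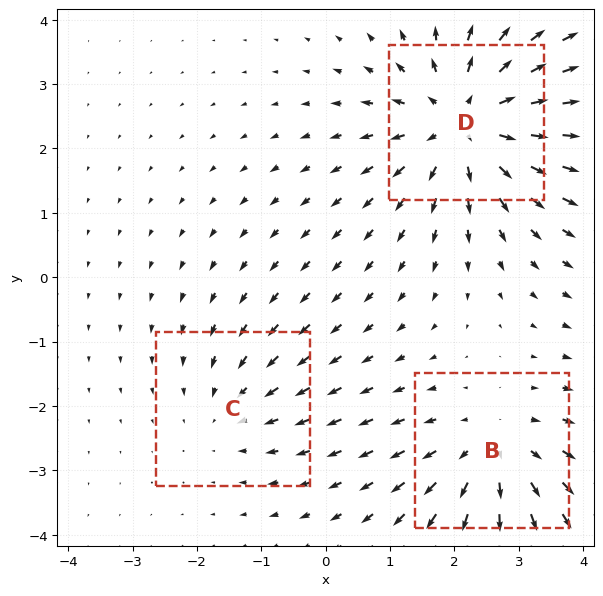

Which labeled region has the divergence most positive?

Divergence at each region's feature centre — B: about +3, C: about -2, D: about +4. Region D is most positive.

D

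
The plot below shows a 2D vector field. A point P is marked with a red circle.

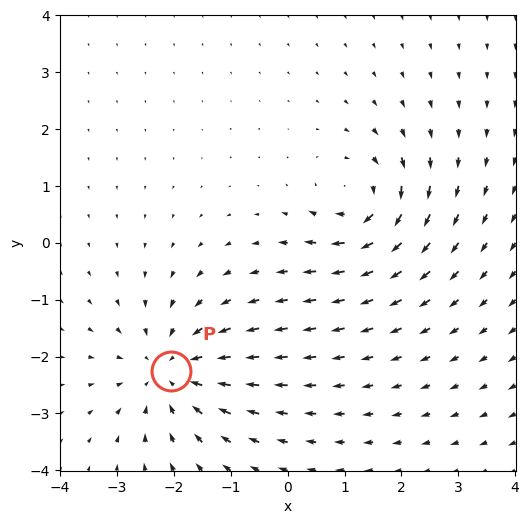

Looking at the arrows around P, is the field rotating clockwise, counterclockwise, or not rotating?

not rotating

Near P at (-2.1, -2.3) the arrows show no circulation. The curl there is ≈0.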